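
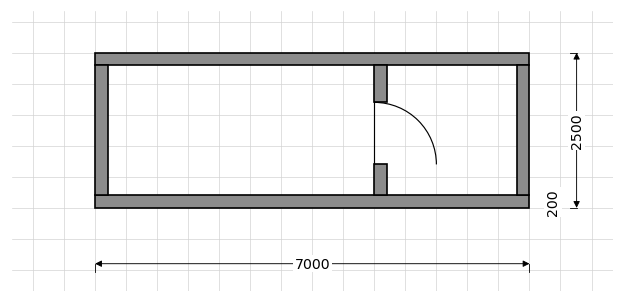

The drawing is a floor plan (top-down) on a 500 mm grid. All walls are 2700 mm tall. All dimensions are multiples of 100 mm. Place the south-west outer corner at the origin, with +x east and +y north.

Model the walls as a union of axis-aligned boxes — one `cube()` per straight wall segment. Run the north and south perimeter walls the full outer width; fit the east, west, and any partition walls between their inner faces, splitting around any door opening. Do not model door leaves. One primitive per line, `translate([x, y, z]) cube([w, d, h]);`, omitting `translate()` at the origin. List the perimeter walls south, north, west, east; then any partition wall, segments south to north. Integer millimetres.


cube([7000, 200, 2700]);
translate([0, 2300, 0]) cube([7000, 200, 2700]);
translate([0, 200, 0]) cube([200, 2100, 2700]);
translate([6800, 200, 0]) cube([200, 2100, 2700]);
translate([4500, 200, 0]) cube([200, 500, 2700]);
translate([4500, 1700, 0]) cube([200, 600, 2700]);


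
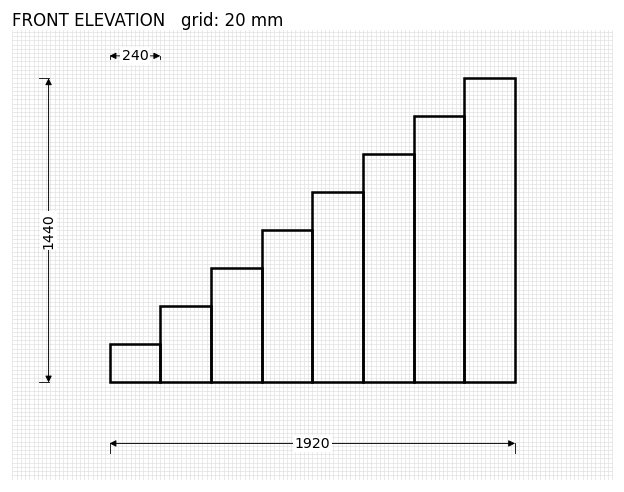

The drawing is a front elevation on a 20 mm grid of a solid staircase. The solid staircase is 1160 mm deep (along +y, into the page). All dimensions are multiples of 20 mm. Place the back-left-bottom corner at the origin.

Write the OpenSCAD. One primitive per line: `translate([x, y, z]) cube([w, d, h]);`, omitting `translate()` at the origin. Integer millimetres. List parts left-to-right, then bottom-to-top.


cube([240, 1160, 180]);
translate([240, 0, 0]) cube([240, 1160, 360]);
translate([480, 0, 0]) cube([240, 1160, 540]);
translate([720, 0, 0]) cube([240, 1160, 720]);
translate([960, 0, 0]) cube([240, 1160, 900]);
translate([1200, 0, 0]) cube([240, 1160, 1080]);
translate([1440, 0, 0]) cube([240, 1160, 1260]);
translate([1680, 0, 0]) cube([240, 1160, 1440]);


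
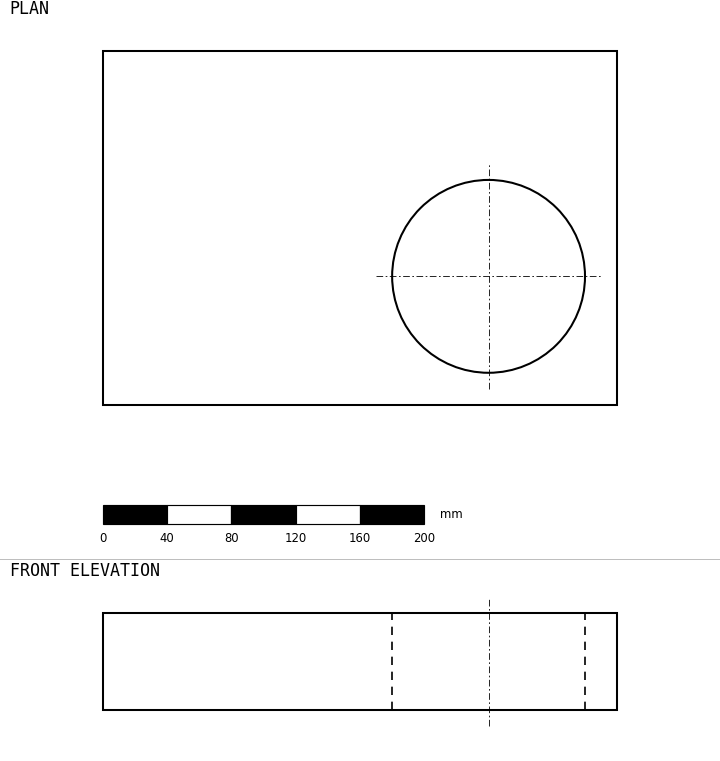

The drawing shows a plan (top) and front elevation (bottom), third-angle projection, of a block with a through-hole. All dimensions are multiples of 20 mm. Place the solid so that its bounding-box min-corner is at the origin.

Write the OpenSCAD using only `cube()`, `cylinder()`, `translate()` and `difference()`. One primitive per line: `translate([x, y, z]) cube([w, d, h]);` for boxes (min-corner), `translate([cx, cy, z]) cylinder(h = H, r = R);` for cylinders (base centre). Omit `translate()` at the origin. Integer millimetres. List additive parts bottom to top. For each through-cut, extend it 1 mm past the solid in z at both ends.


difference() {
  cube([320, 220, 60]);
  translate([240, 80, -1]) cylinder(h = 62, r = 60);
}


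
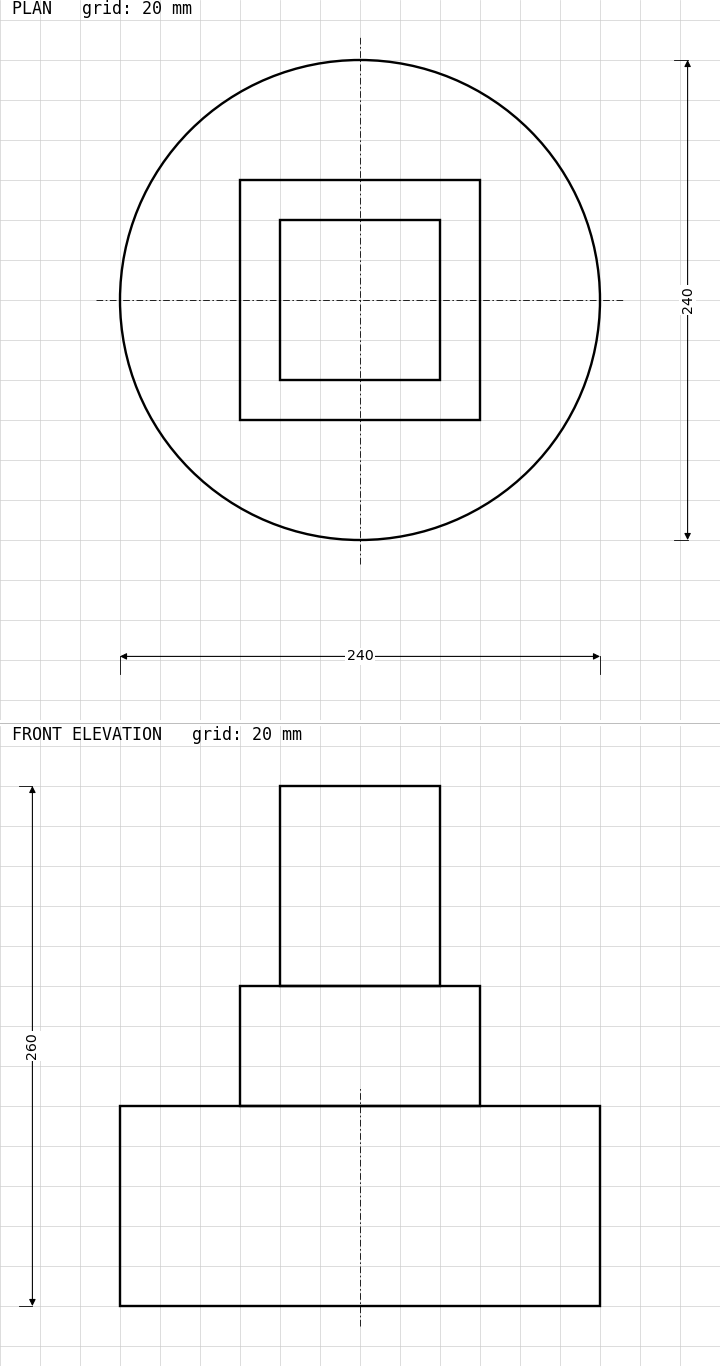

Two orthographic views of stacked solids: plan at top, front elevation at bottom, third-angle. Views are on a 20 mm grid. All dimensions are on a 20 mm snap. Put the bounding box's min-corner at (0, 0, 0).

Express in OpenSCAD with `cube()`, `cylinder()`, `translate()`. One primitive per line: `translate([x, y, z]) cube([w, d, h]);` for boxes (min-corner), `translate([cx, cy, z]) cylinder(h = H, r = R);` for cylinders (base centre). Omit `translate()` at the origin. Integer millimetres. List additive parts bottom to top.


translate([120, 120, 0]) cylinder(h = 100, r = 120);
translate([60, 60, 100]) cube([120, 120, 60]);
translate([80, 80, 160]) cube([80, 80, 100]);


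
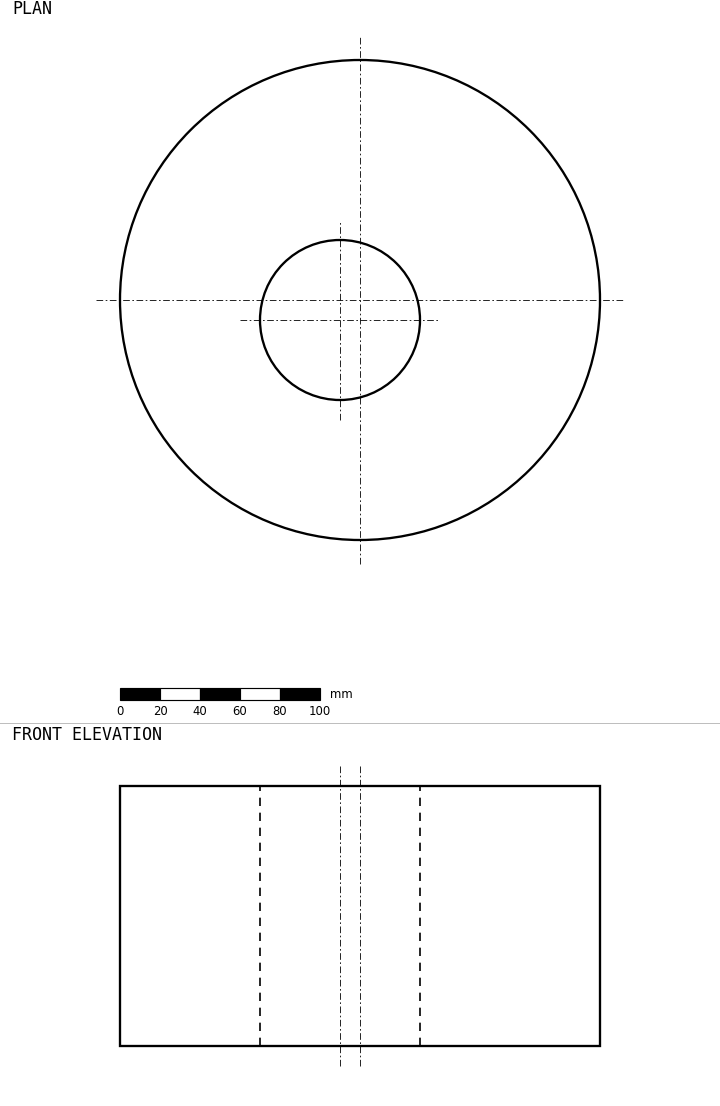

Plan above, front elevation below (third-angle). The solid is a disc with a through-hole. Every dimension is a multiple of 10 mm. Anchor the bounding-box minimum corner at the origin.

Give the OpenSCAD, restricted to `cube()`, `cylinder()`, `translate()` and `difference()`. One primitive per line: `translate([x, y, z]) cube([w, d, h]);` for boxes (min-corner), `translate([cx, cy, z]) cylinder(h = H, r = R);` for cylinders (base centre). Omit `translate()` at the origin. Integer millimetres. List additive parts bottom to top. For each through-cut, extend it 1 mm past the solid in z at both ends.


difference() {
  translate([120, 120, 0]) cylinder(h = 130, r = 120);
  translate([110, 110, -1]) cylinder(h = 132, r = 40);
}


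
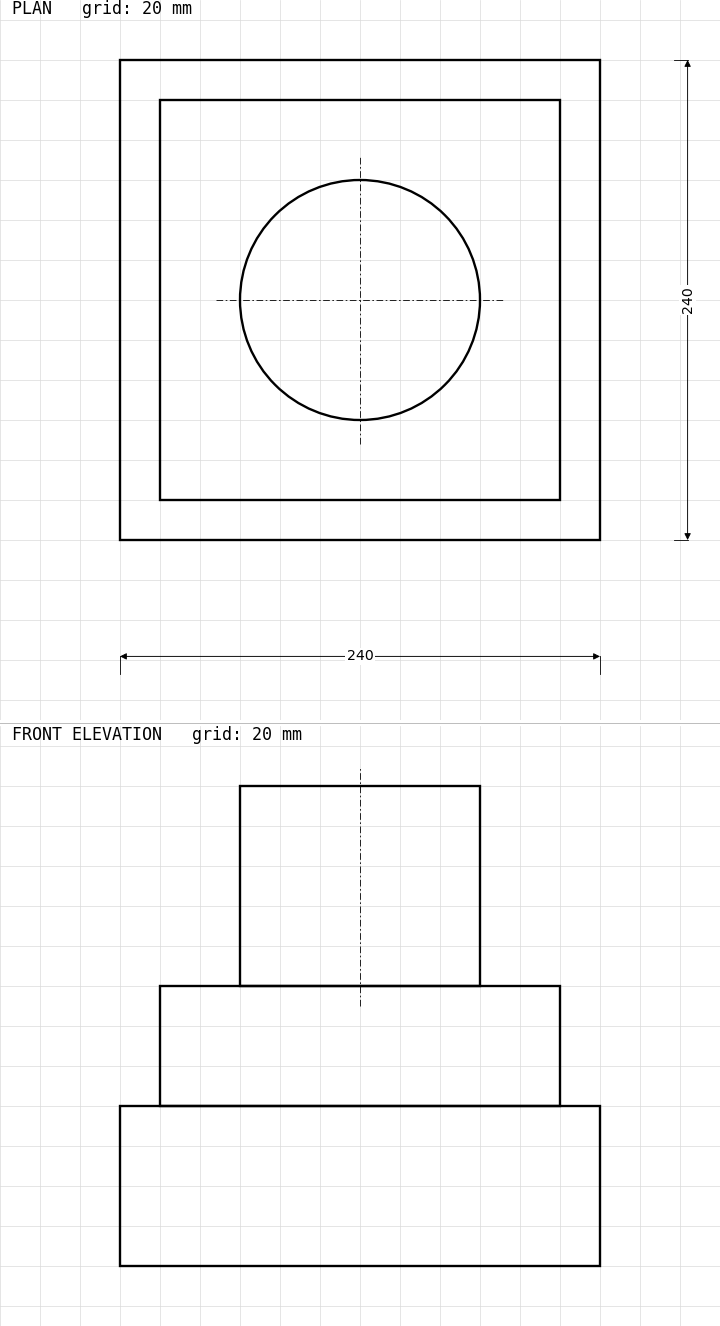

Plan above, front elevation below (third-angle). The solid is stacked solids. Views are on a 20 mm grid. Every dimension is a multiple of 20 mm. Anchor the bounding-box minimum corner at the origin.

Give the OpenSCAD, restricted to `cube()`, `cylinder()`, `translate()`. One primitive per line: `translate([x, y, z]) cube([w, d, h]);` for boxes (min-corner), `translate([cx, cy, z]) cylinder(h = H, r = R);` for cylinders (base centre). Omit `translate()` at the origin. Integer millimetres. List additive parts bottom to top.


cube([240, 240, 80]);
translate([20, 20, 80]) cube([200, 200, 60]);
translate([120, 120, 140]) cylinder(h = 100, r = 60);


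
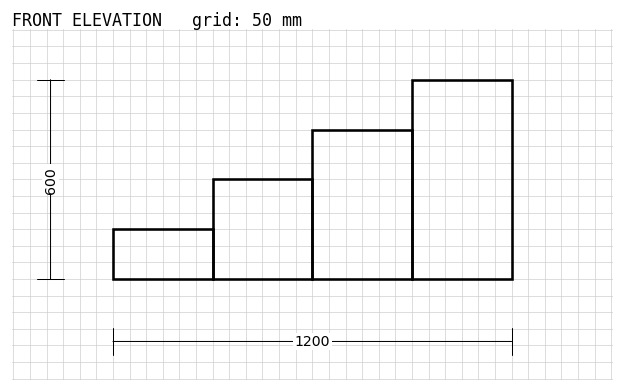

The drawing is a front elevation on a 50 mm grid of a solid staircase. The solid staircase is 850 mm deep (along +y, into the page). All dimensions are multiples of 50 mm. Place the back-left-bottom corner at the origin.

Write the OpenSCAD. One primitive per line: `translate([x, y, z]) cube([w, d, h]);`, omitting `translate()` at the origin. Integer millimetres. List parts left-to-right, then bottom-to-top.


cube([300, 850, 150]);
translate([300, 0, 0]) cube([300, 850, 300]);
translate([600, 0, 0]) cube([300, 850, 450]);
translate([900, 0, 0]) cube([300, 850, 600]);


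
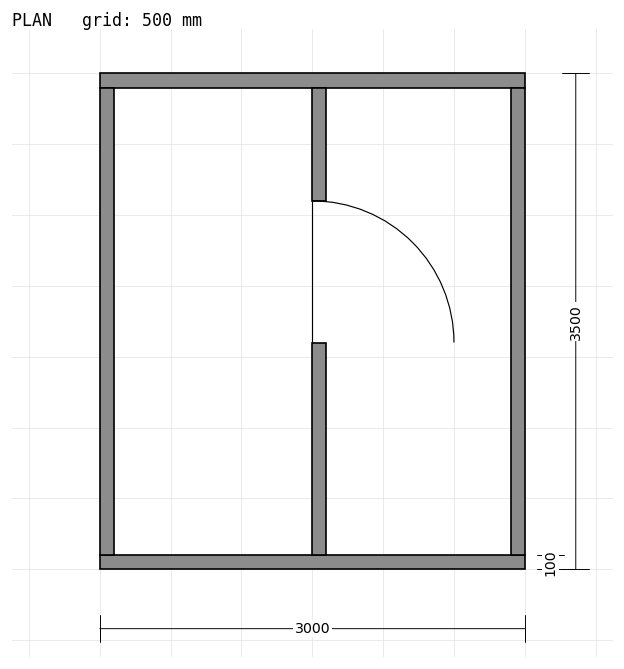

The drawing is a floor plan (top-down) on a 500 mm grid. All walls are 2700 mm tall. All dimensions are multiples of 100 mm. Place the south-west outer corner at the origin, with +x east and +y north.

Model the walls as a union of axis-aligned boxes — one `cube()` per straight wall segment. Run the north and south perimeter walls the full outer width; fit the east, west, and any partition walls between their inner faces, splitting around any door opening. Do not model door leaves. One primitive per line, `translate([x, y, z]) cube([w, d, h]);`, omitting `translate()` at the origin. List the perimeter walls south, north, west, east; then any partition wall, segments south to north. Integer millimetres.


cube([3000, 100, 2700]);
translate([0, 3400, 0]) cube([3000, 100, 2700]);
translate([0, 100, 0]) cube([100, 3300, 2700]);
translate([2900, 100, 0]) cube([100, 3300, 2700]);
translate([1500, 100, 0]) cube([100, 1500, 2700]);
translate([1500, 2600, 0]) cube([100, 800, 2700]);


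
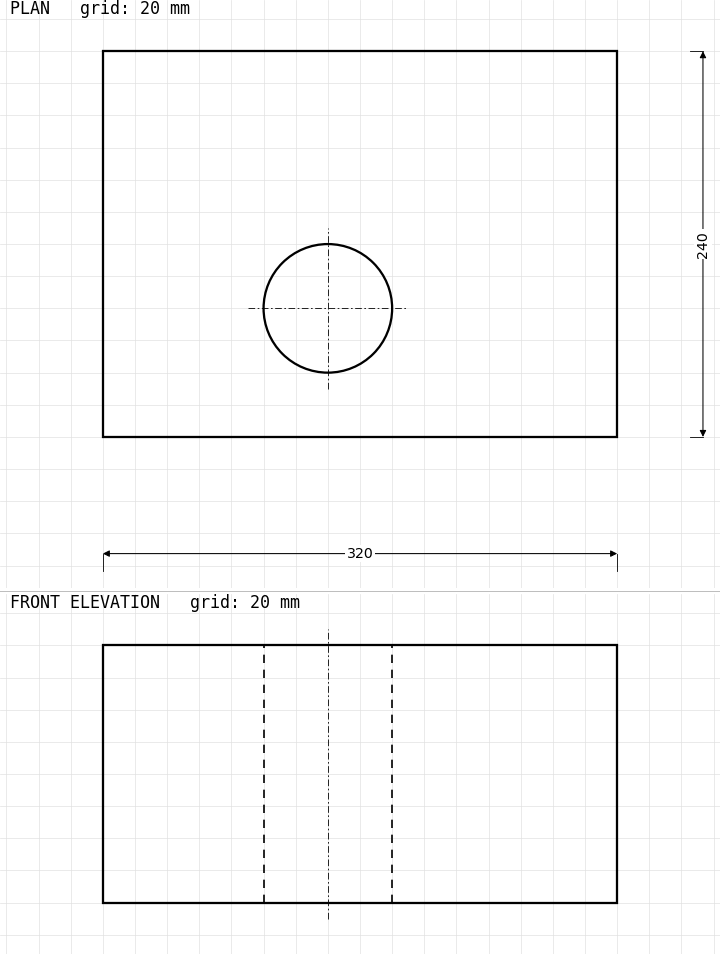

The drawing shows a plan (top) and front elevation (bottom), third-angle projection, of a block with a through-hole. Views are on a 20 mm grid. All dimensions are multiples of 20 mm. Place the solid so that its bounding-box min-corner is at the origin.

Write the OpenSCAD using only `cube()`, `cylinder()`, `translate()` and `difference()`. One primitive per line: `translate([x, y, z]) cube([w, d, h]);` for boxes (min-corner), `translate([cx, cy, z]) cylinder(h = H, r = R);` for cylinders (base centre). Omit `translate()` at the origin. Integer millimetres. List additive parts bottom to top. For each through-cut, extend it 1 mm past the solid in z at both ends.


difference() {
  cube([320, 240, 160]);
  translate([140, 80, -1]) cylinder(h = 162, r = 40);
}


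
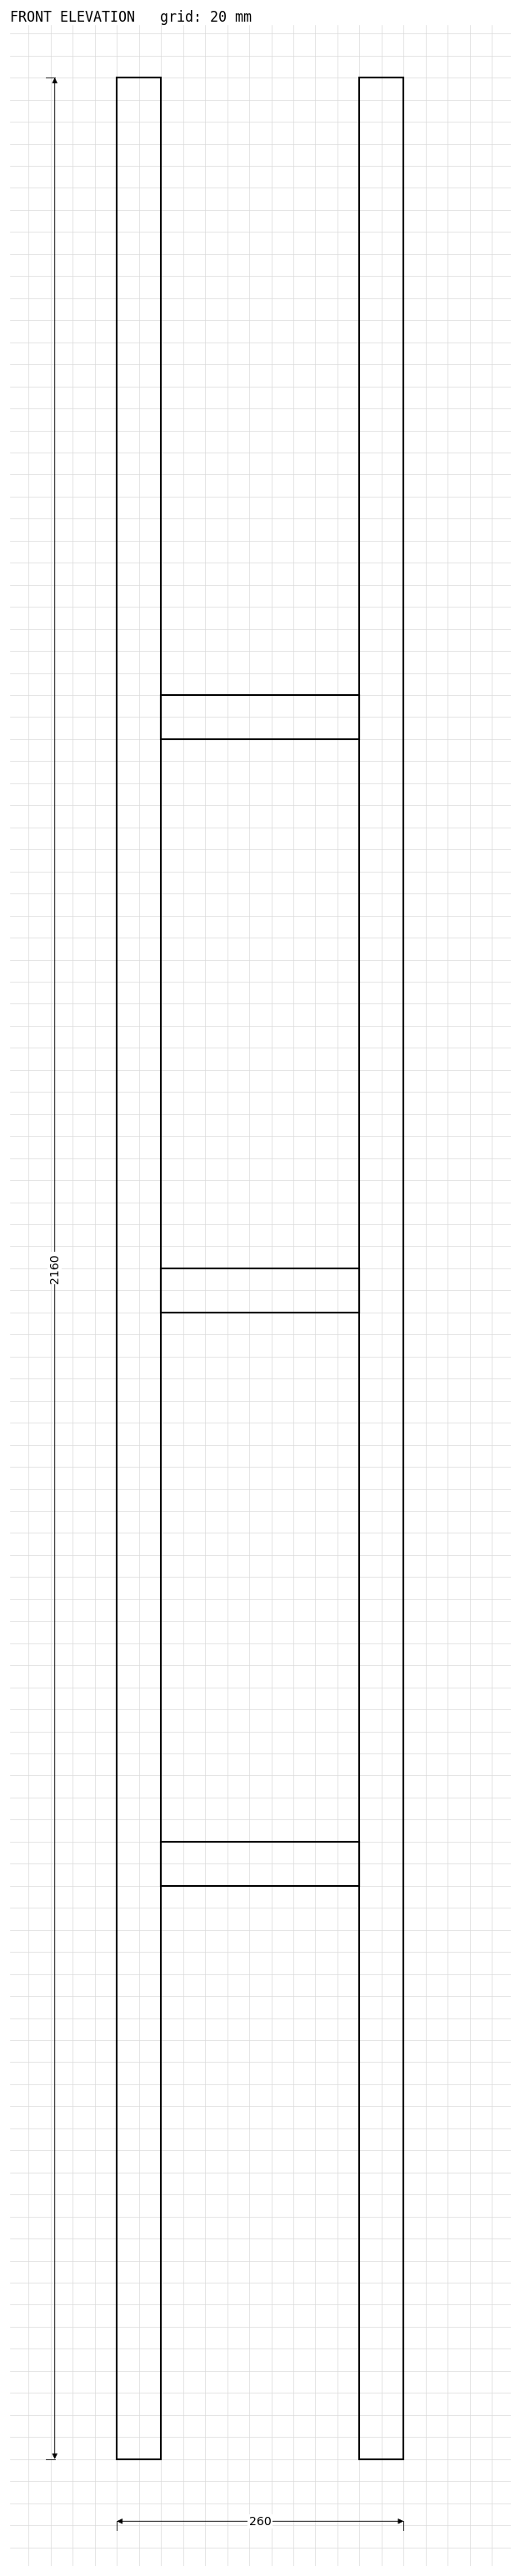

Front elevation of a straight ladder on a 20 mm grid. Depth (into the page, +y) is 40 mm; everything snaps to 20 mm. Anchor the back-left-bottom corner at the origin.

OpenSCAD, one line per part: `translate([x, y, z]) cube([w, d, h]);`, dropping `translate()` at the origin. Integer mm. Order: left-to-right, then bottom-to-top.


cube([40, 40, 2160]);
translate([40, 0, 520]) cube([180, 40, 40]);
translate([40, 0, 1040]) cube([180, 40, 40]);
translate([40, 0, 1560]) cube([180, 40, 40]);
translate([220, 0, 0]) cube([40, 40, 2160]);


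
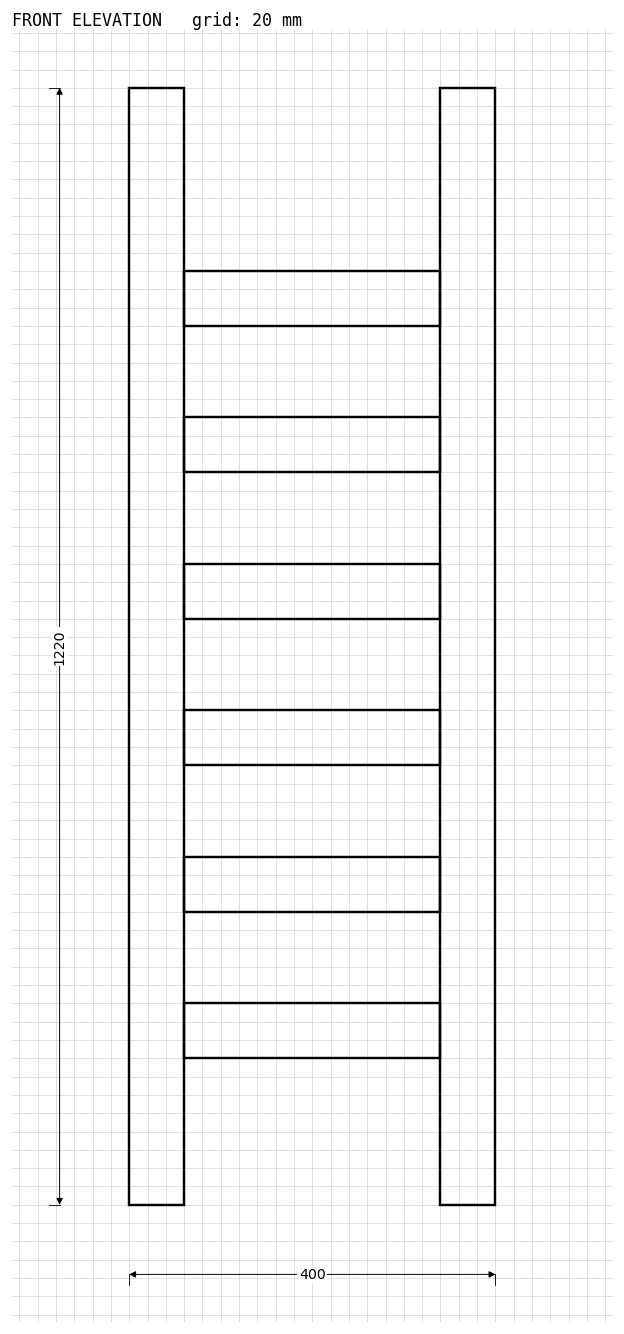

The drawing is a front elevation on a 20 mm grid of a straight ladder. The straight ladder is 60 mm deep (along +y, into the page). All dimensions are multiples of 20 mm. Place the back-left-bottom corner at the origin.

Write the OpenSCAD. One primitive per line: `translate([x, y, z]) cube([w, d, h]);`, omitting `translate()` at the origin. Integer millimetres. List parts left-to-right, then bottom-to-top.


cube([60, 60, 1220]);
translate([60, 0, 160]) cube([280, 60, 60]);
translate([60, 0, 320]) cube([280, 60, 60]);
translate([60, 0, 480]) cube([280, 60, 60]);
translate([60, 0, 640]) cube([280, 60, 60]);
translate([60, 0, 800]) cube([280, 60, 60]);
translate([60, 0, 960]) cube([280, 60, 60]);
translate([340, 0, 0]) cube([60, 60, 1220]);


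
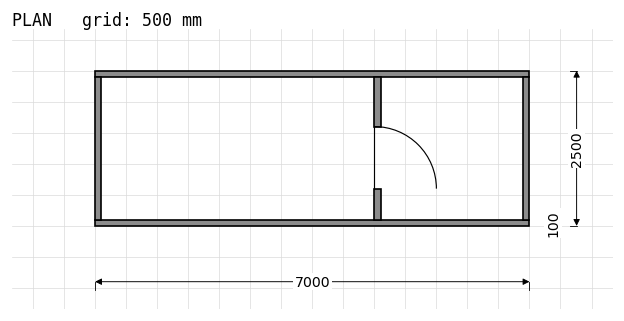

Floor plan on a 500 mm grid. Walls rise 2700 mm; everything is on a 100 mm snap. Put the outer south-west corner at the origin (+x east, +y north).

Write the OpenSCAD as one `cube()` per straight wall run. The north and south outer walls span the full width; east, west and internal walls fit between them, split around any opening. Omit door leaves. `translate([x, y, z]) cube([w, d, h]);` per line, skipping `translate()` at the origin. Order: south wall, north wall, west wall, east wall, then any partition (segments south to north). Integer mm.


cube([7000, 100, 2700]);
translate([0, 2400, 0]) cube([7000, 100, 2700]);
translate([0, 100, 0]) cube([100, 2300, 2700]);
translate([6900, 100, 0]) cube([100, 2300, 2700]);
translate([4500, 100, 0]) cube([100, 500, 2700]);
translate([4500, 1600, 0]) cube([100, 800, 2700]);


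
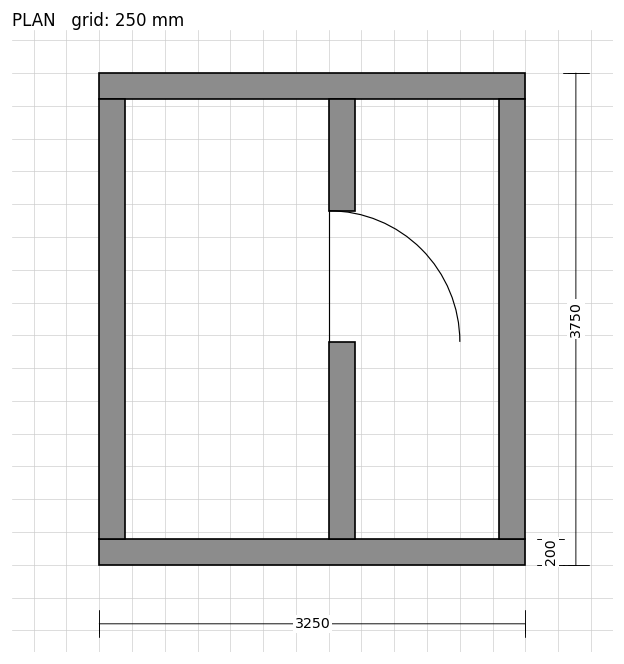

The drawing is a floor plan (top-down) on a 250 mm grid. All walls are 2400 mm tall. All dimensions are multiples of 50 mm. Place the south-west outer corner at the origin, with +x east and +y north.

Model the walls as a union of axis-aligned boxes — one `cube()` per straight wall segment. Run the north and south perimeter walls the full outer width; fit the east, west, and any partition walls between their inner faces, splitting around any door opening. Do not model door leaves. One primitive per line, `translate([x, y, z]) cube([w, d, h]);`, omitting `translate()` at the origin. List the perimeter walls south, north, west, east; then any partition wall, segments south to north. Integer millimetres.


cube([3250, 200, 2400]);
translate([0, 3550, 0]) cube([3250, 200, 2400]);
translate([0, 200, 0]) cube([200, 3350, 2400]);
translate([3050, 200, 0]) cube([200, 3350, 2400]);
translate([1750, 200, 0]) cube([200, 1500, 2400]);
translate([1750, 2700, 0]) cube([200, 850, 2400]);


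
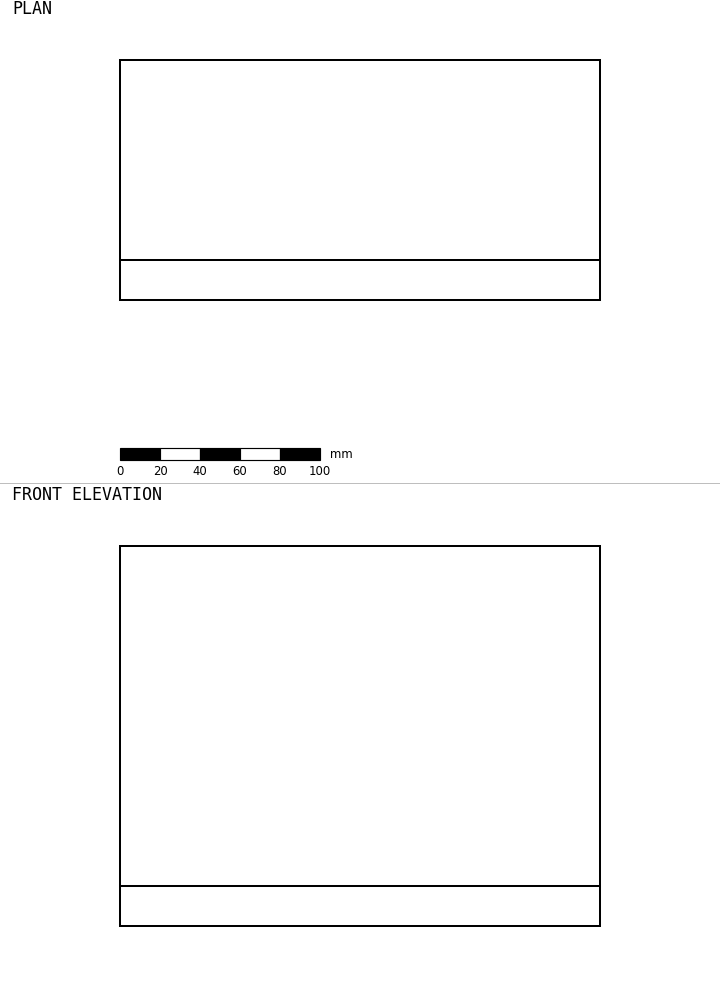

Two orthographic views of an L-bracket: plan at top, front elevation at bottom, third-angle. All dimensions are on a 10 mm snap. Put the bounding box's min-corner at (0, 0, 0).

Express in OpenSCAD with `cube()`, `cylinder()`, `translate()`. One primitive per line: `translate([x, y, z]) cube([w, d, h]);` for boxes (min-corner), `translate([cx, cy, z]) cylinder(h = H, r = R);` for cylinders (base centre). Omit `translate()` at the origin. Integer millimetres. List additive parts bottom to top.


cube([240, 120, 20]);
translate([0, 0, 20]) cube([240, 20, 170]);


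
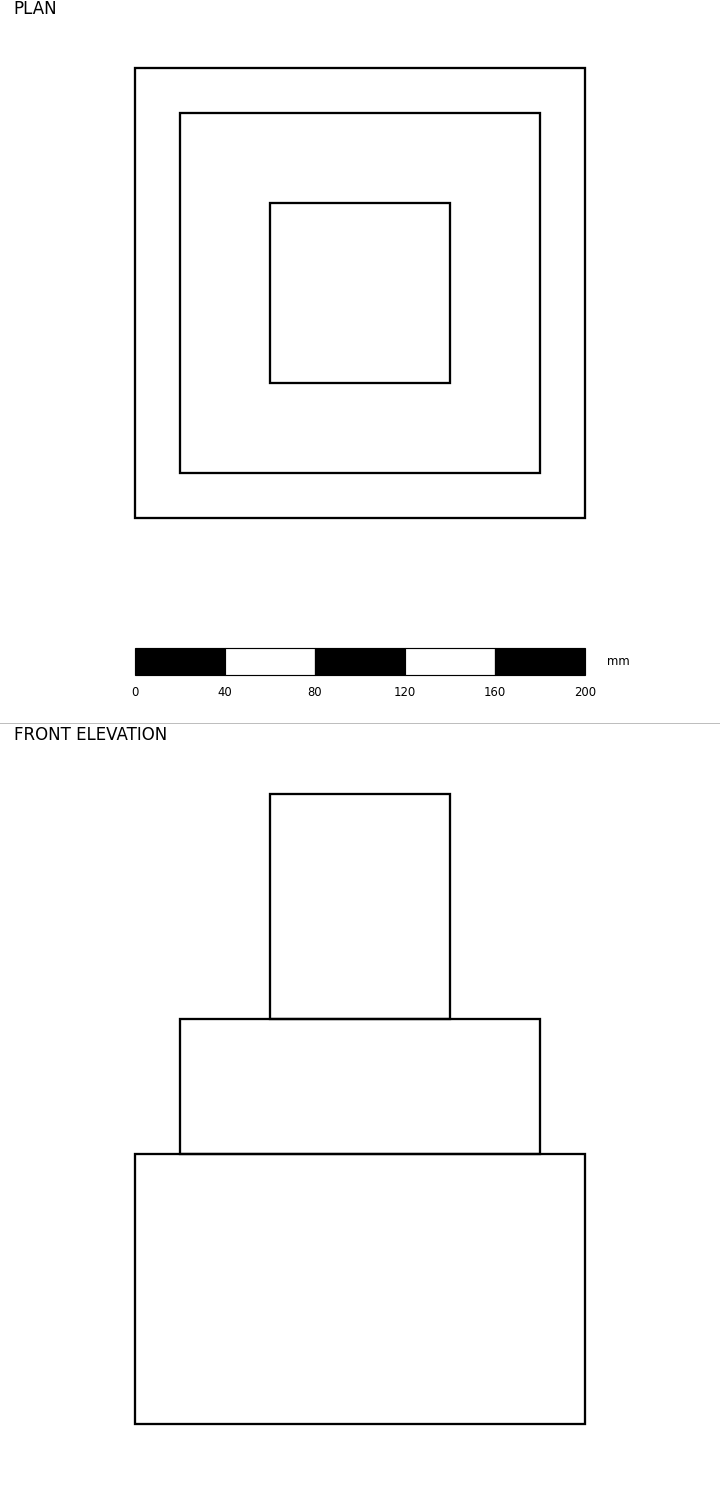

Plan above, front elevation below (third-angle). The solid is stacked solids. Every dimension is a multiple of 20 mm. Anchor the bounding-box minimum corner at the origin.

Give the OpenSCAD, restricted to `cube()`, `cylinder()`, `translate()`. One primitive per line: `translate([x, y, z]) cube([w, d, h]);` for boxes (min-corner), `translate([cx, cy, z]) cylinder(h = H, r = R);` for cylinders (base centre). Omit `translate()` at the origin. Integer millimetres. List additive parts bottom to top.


cube([200, 200, 120]);
translate([20, 20, 120]) cube([160, 160, 60]);
translate([60, 60, 180]) cube([80, 80, 100]);


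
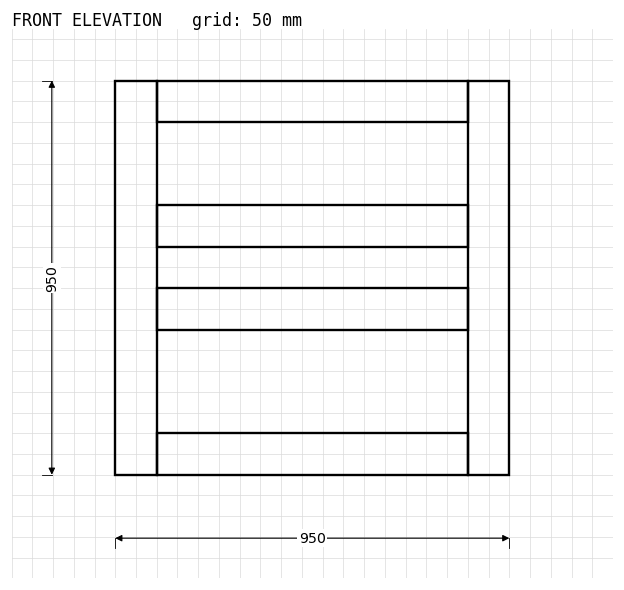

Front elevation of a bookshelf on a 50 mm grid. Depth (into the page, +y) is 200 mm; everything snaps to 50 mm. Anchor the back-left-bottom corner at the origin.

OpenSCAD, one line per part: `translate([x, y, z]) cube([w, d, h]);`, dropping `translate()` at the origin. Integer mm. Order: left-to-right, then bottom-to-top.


cube([100, 200, 950]);
translate([100, 0, 0]) cube([750, 200, 100]);
translate([100, 0, 350]) cube([750, 200, 100]);
translate([100, 0, 550]) cube([750, 200, 100]);
translate([100, 0, 850]) cube([750, 200, 100]);
translate([850, 0, 0]) cube([100, 200, 950]);


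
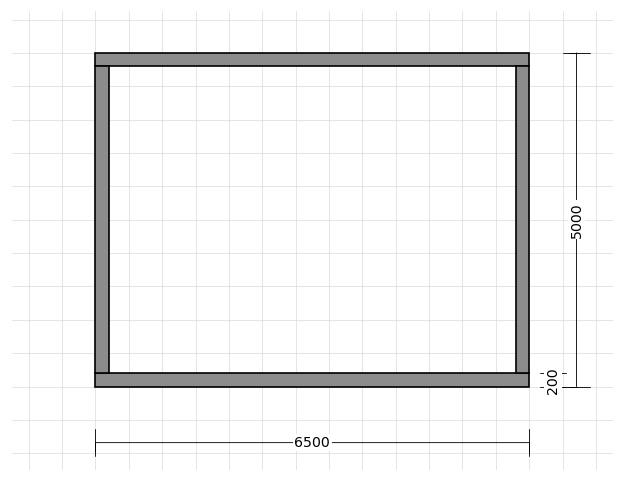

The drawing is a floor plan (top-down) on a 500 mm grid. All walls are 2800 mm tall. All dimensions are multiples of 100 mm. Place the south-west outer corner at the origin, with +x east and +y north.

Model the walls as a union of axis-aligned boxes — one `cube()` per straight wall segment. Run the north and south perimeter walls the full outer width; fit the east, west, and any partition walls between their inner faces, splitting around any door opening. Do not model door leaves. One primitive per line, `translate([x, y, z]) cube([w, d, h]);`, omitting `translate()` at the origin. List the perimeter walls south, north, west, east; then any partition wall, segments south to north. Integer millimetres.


cube([6500, 200, 2800]);
translate([0, 4800, 0]) cube([6500, 200, 2800]);
translate([0, 200, 0]) cube([200, 4600, 2800]);
translate([6300, 200, 0]) cube([200, 4600, 2800]);


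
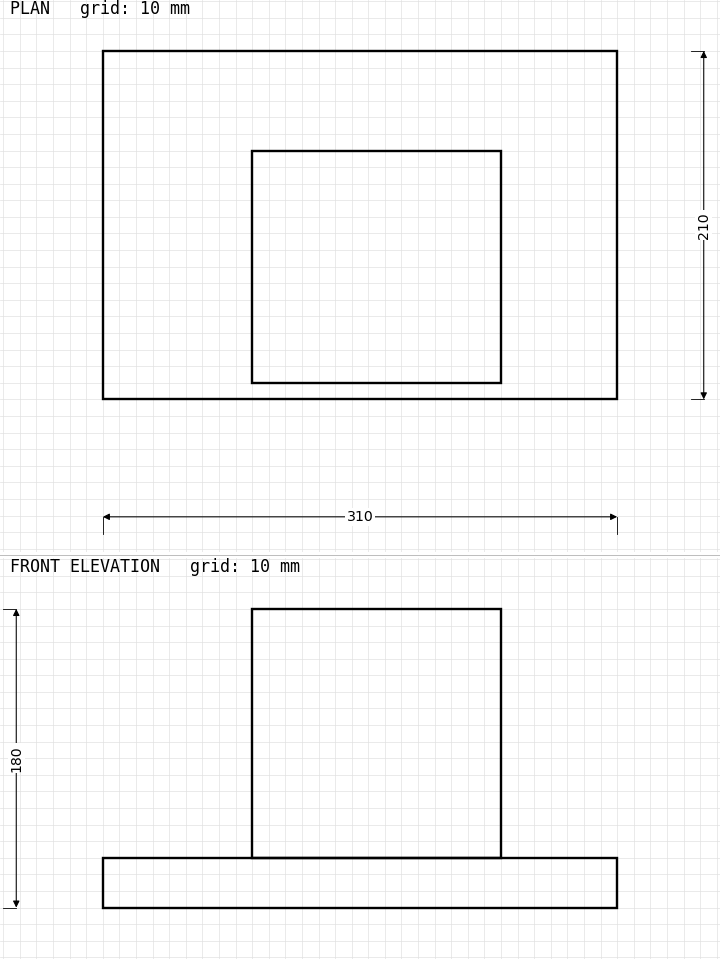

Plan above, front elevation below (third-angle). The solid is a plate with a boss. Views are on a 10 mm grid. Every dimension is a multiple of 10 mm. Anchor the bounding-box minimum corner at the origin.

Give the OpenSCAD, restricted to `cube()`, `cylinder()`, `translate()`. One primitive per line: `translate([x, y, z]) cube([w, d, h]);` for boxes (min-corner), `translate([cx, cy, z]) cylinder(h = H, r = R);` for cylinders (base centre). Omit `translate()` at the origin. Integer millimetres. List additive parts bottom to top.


cube([310, 210, 30]);
translate([90, 10, 30]) cube([150, 140, 150]);


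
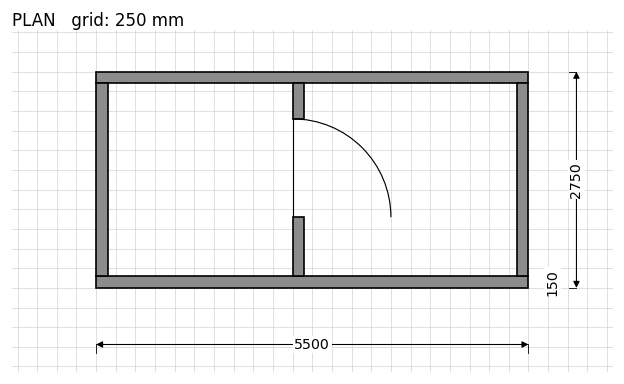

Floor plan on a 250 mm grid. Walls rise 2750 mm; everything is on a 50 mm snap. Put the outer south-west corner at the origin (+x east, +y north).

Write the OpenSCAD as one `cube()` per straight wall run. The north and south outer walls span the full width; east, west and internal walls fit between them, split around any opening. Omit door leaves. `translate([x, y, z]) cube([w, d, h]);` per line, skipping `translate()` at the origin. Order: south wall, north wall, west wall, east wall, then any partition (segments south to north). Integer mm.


cube([5500, 150, 2750]);
translate([0, 2600, 0]) cube([5500, 150, 2750]);
translate([0, 150, 0]) cube([150, 2450, 2750]);
translate([5350, 150, 0]) cube([150, 2450, 2750]);
translate([2500, 150, 0]) cube([150, 750, 2750]);
translate([2500, 2150, 0]) cube([150, 450, 2750]);


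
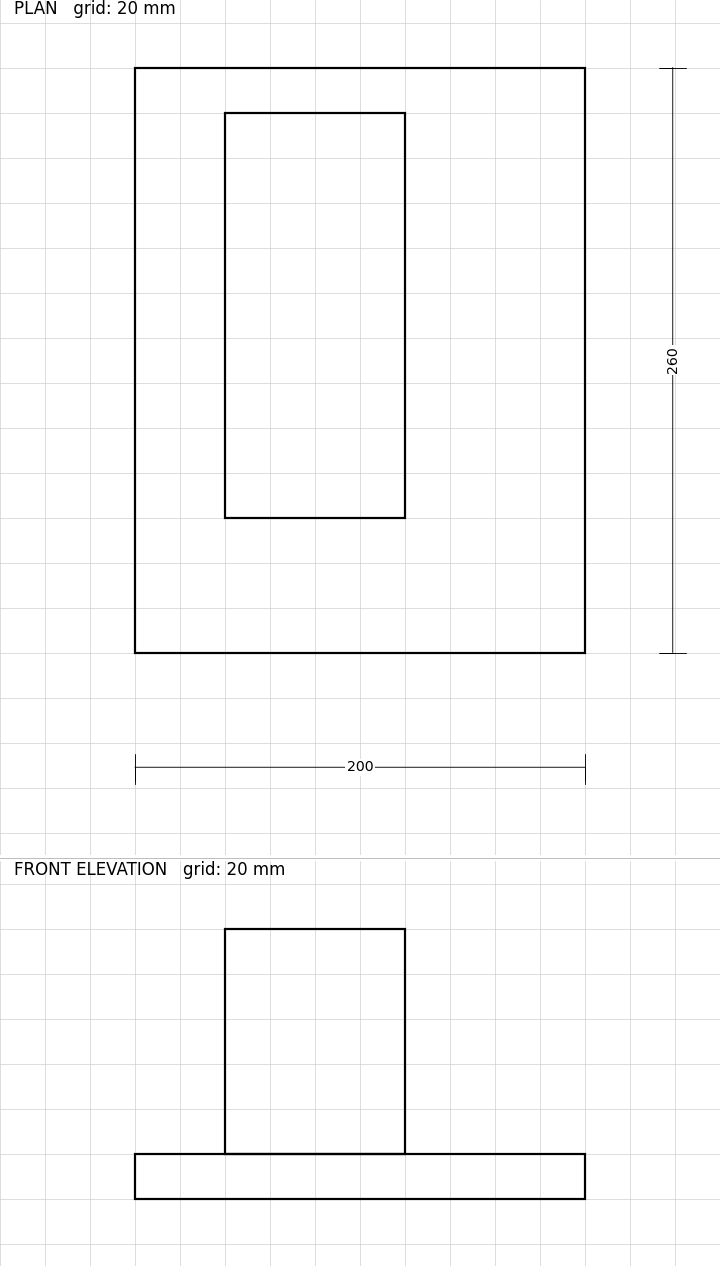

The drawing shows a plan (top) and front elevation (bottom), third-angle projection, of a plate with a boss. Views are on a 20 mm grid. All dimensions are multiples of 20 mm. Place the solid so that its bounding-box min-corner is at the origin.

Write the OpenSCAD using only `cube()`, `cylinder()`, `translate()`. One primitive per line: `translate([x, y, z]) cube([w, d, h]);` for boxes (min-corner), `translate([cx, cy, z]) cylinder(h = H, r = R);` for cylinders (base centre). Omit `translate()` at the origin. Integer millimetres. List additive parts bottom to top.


cube([200, 260, 20]);
translate([40, 60, 20]) cube([80, 180, 100]);


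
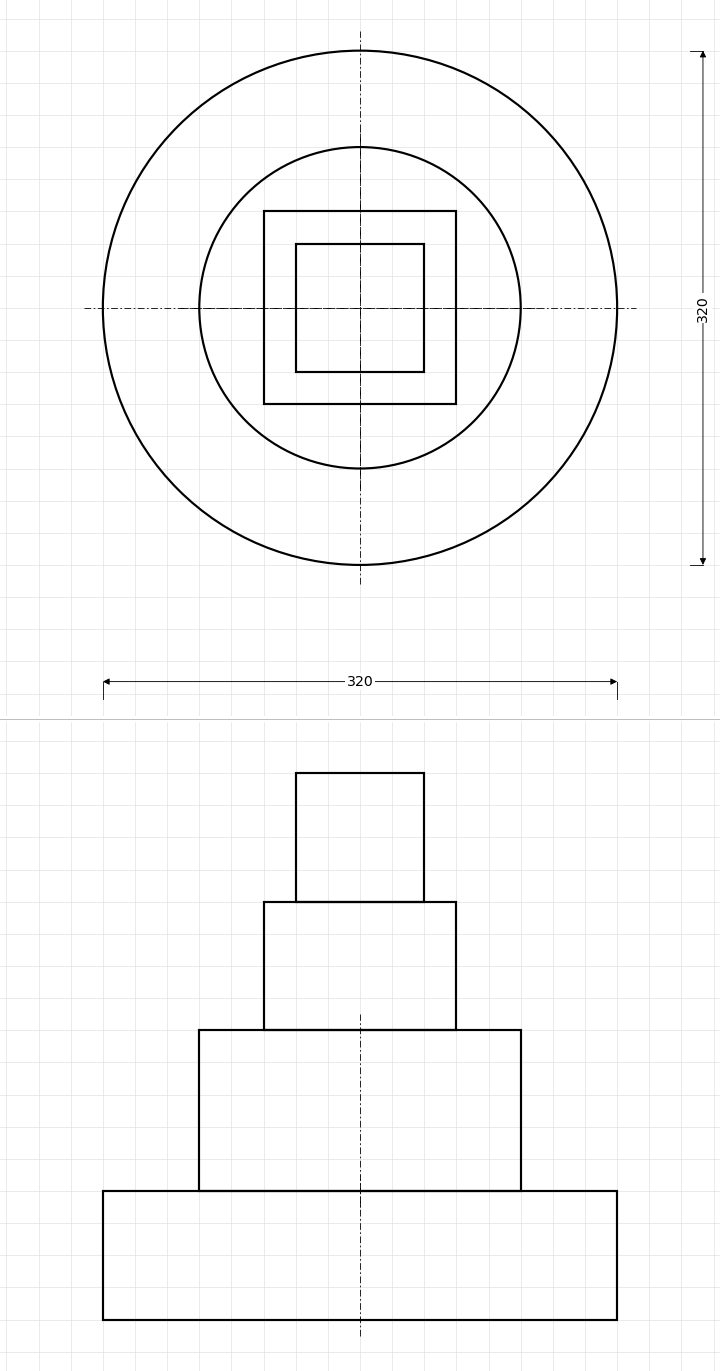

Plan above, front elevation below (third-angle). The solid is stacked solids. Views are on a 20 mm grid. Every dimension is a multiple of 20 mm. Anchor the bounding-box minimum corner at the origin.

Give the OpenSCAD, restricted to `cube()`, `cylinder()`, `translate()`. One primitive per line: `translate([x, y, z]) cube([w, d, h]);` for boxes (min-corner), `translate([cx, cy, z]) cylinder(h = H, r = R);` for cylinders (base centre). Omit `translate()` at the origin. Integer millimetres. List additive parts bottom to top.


translate([160, 160, 0]) cylinder(h = 80, r = 160);
translate([160, 160, 80]) cylinder(h = 100, r = 100);
translate([100, 100, 180]) cube([120, 120, 80]);
translate([120, 120, 260]) cube([80, 80, 80]);


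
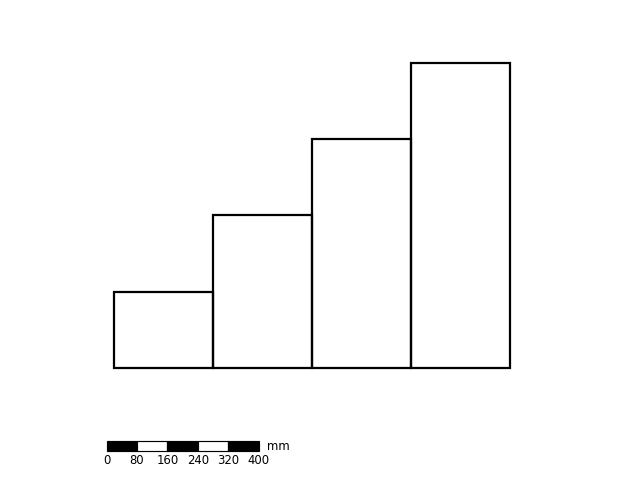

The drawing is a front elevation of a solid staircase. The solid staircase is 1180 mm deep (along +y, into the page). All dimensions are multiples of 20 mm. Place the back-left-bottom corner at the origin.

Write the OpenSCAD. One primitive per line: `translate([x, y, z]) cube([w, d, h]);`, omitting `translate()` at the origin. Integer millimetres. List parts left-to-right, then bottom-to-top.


cube([260, 1180, 200]);
translate([260, 0, 0]) cube([260, 1180, 400]);
translate([520, 0, 0]) cube([260, 1180, 600]);
translate([780, 0, 0]) cube([260, 1180, 800]);


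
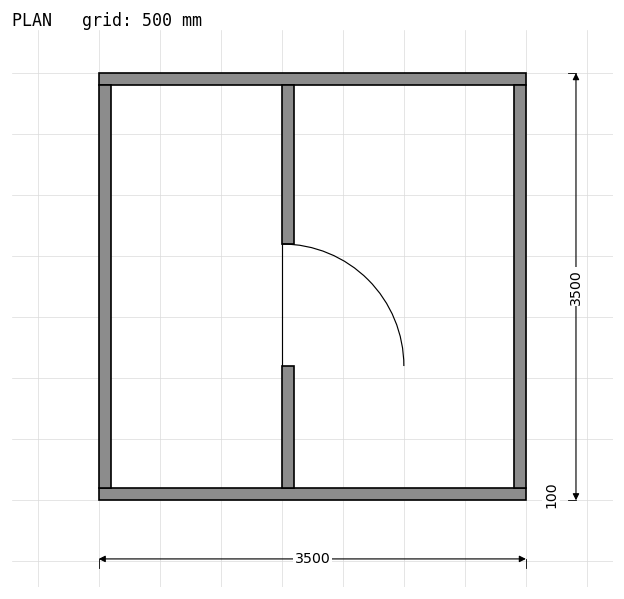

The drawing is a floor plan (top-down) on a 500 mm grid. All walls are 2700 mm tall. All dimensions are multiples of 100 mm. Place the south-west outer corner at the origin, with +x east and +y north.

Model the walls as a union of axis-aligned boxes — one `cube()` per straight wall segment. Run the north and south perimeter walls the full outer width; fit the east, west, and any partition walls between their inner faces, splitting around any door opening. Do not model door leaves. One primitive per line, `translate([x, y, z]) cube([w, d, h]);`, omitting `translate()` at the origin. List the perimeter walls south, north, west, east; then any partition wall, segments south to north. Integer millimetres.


cube([3500, 100, 2700]);
translate([0, 3400, 0]) cube([3500, 100, 2700]);
translate([0, 100, 0]) cube([100, 3300, 2700]);
translate([3400, 100, 0]) cube([100, 3300, 2700]);
translate([1500, 100, 0]) cube([100, 1000, 2700]);
translate([1500, 2100, 0]) cube([100, 1300, 2700]);


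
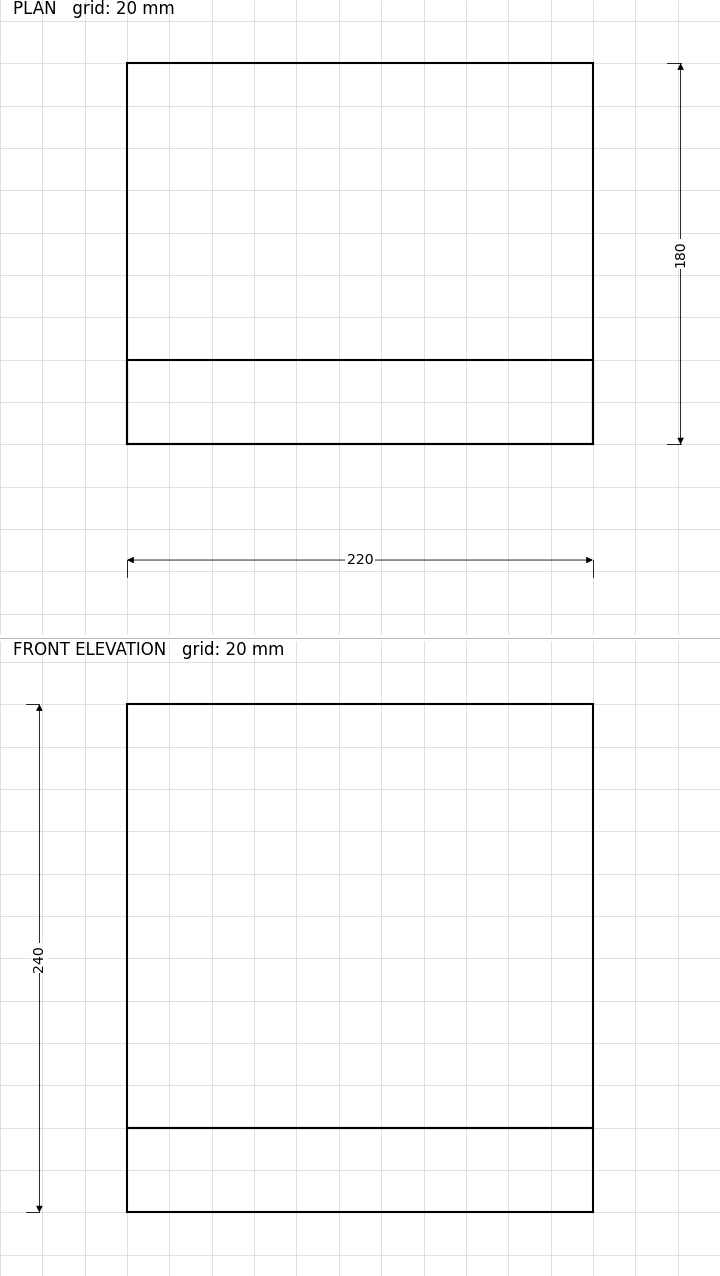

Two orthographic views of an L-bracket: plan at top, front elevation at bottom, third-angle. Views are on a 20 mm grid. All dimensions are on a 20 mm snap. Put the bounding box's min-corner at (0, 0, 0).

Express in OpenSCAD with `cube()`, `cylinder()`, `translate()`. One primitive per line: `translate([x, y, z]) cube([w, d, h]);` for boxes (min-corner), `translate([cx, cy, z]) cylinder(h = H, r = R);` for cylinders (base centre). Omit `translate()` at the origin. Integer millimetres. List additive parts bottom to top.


cube([220, 180, 40]);
translate([0, 0, 40]) cube([220, 40, 200]);


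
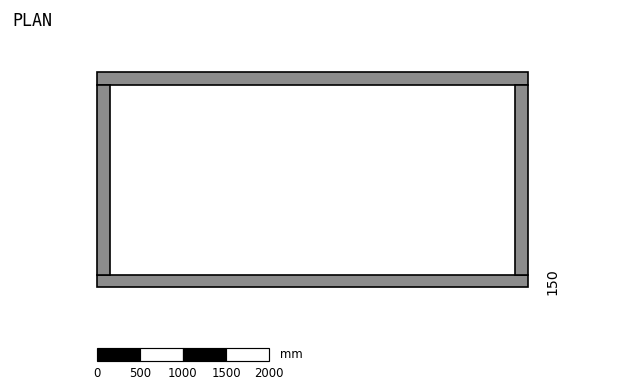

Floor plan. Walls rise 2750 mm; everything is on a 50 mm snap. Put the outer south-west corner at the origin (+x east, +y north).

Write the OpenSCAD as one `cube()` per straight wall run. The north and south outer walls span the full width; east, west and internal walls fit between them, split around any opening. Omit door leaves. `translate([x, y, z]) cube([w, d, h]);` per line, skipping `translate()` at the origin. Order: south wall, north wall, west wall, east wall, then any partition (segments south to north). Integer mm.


cube([5000, 150, 2750]);
translate([0, 2350, 0]) cube([5000, 150, 2750]);
translate([0, 150, 0]) cube([150, 2200, 2750]);
translate([4850, 150, 0]) cube([150, 2200, 2750]);


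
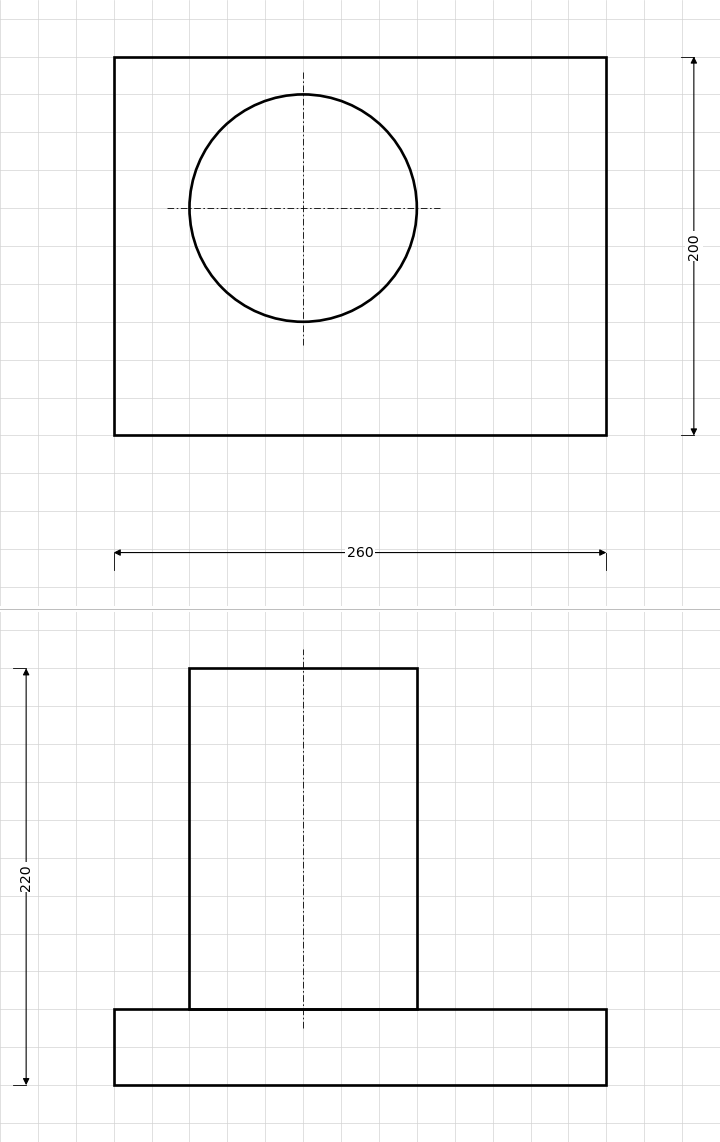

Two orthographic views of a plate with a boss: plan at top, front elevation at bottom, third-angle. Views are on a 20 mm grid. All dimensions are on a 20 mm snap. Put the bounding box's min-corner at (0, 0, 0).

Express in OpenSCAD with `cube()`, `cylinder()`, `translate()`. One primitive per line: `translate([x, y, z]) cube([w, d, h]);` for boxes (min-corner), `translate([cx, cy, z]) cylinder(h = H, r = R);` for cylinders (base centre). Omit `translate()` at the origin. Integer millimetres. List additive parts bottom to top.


cube([260, 200, 40]);
translate([100, 120, 40]) cylinder(h = 180, r = 60);


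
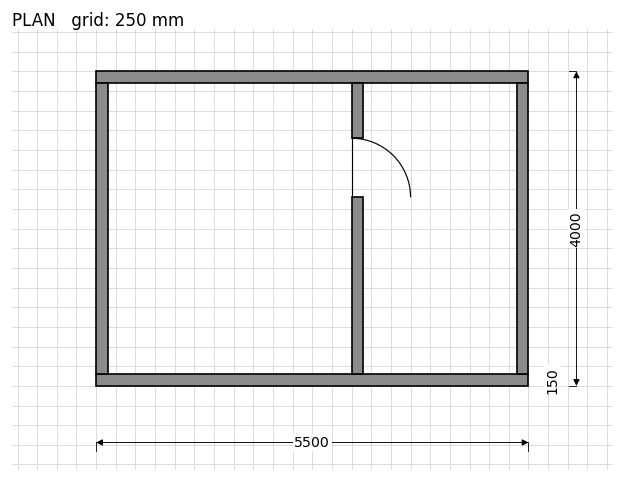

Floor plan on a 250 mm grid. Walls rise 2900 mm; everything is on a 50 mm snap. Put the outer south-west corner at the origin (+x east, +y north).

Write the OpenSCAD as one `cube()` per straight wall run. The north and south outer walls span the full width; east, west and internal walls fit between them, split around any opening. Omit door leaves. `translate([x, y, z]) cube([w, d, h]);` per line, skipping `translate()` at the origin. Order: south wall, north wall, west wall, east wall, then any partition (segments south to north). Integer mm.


cube([5500, 150, 2900]);
translate([0, 3850, 0]) cube([5500, 150, 2900]);
translate([0, 150, 0]) cube([150, 3700, 2900]);
translate([5350, 150, 0]) cube([150, 3700, 2900]);
translate([3250, 150, 0]) cube([150, 2250, 2900]);
translate([3250, 3150, 0]) cube([150, 700, 2900]);


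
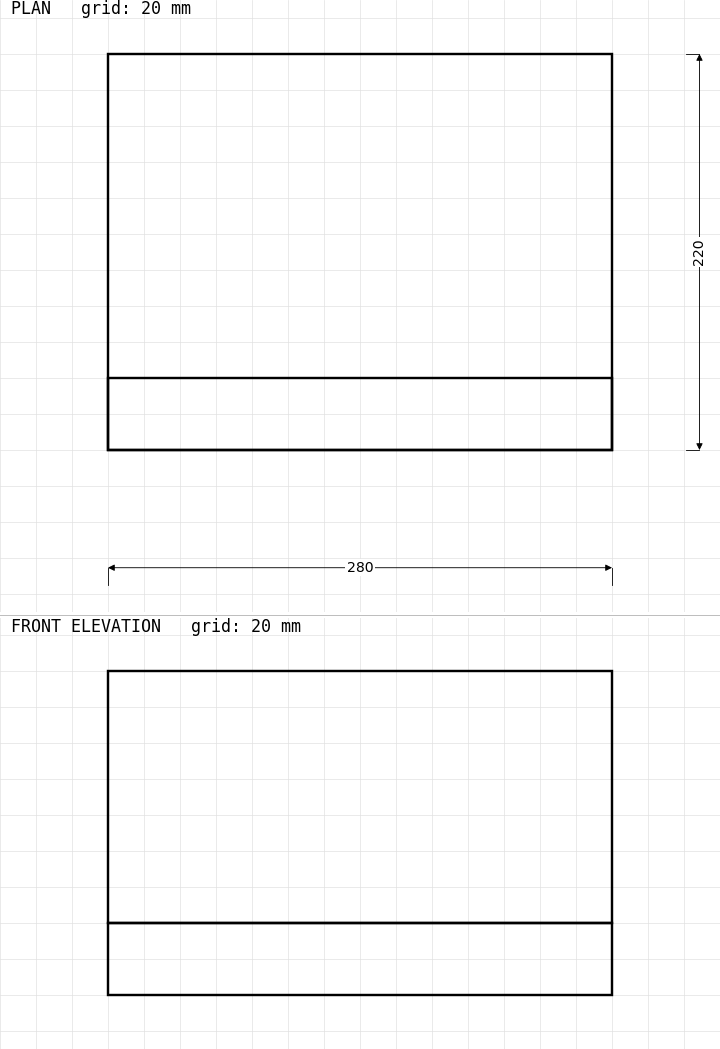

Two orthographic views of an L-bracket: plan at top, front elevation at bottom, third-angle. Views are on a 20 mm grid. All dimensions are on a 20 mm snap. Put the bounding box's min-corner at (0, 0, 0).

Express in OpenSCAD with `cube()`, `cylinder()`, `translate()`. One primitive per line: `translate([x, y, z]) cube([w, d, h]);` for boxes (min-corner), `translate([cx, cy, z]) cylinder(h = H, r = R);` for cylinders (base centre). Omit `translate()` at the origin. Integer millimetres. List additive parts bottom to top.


cube([280, 220, 40]);
translate([0, 0, 40]) cube([280, 40, 140]);


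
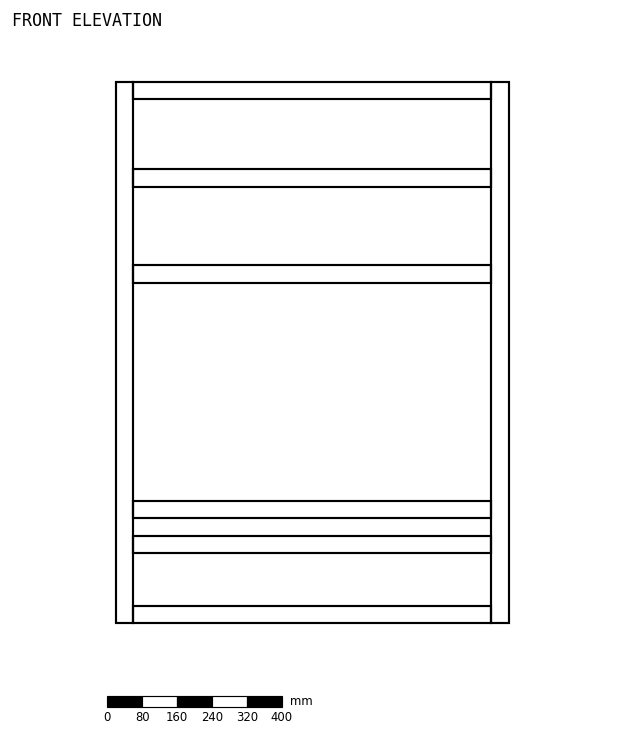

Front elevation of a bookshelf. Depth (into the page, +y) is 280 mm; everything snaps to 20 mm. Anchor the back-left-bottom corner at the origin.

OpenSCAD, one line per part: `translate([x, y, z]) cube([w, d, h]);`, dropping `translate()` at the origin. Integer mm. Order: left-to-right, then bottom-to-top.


cube([40, 280, 1240]);
translate([40, 0, 0]) cube([820, 280, 40]);
translate([40, 0, 160]) cube([820, 280, 40]);
translate([40, 0, 240]) cube([820, 280, 40]);
translate([40, 0, 780]) cube([820, 280, 40]);
translate([40, 0, 1000]) cube([820, 280, 40]);
translate([40, 0, 1200]) cube([820, 280, 40]);
translate([860, 0, 0]) cube([40, 280, 1240]);


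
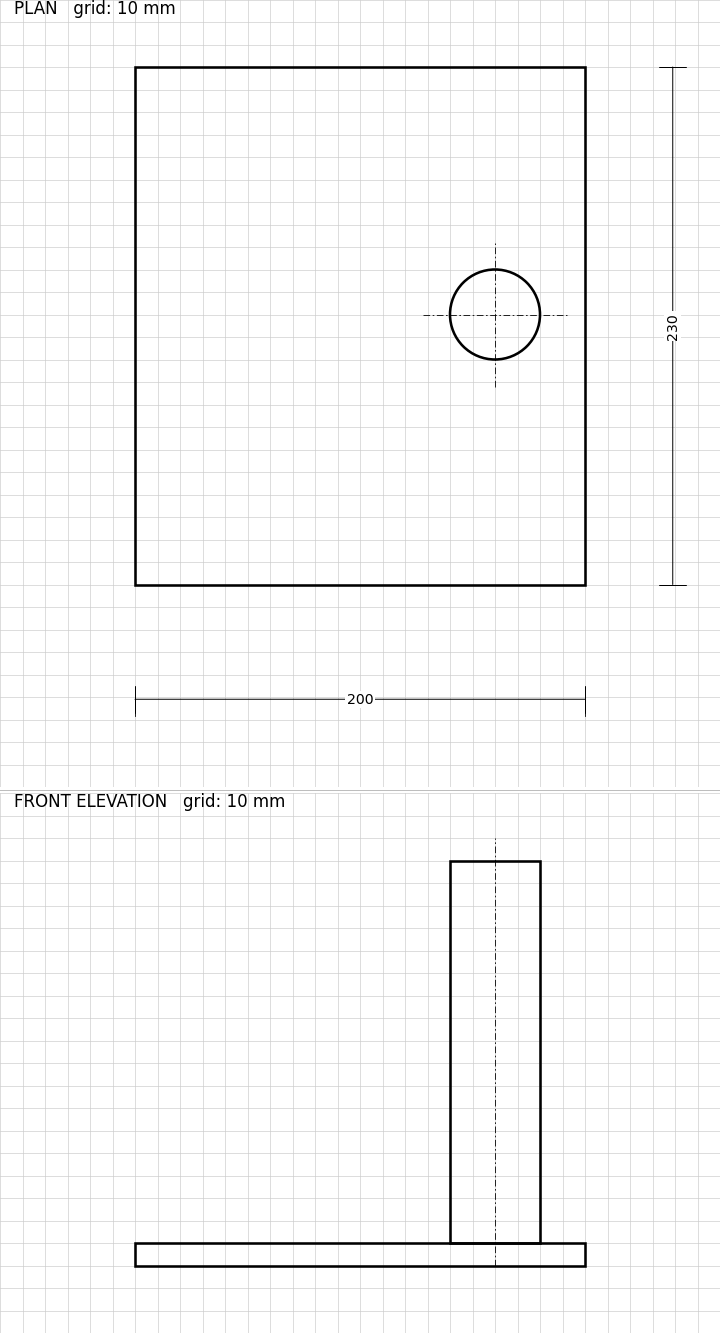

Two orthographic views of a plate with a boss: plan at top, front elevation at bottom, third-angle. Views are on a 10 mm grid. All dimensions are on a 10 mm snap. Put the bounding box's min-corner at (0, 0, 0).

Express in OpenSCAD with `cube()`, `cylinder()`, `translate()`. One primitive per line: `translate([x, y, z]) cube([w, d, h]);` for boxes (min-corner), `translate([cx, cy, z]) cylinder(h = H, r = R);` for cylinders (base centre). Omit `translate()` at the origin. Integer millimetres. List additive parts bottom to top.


cube([200, 230, 10]);
translate([160, 120, 10]) cylinder(h = 170, r = 20);


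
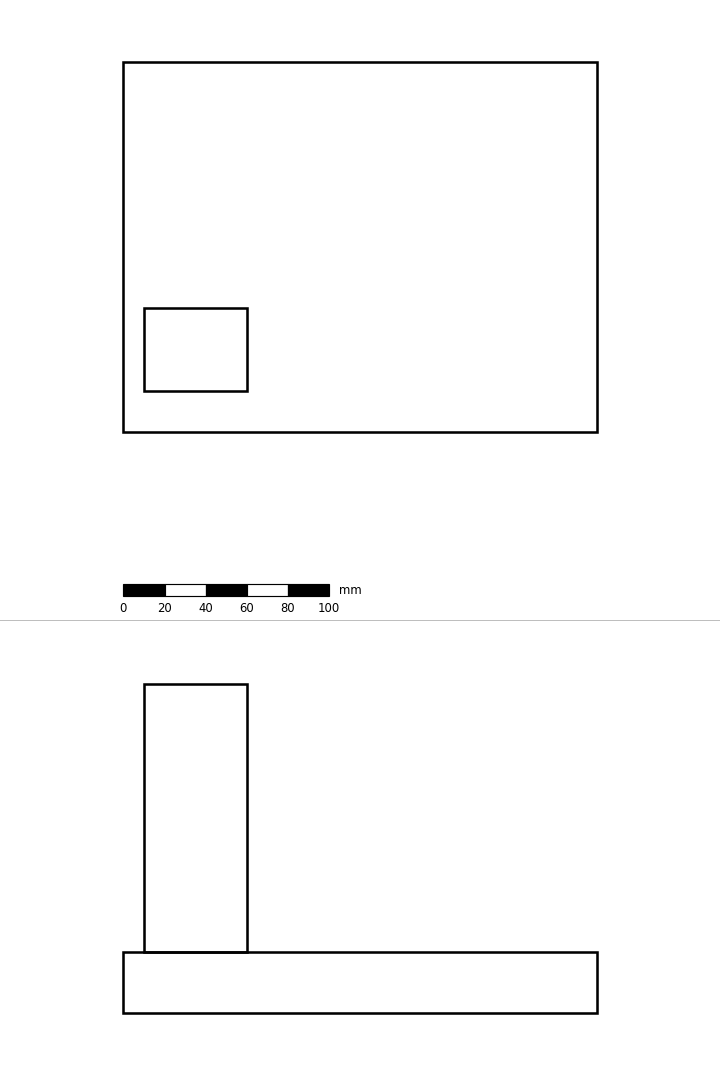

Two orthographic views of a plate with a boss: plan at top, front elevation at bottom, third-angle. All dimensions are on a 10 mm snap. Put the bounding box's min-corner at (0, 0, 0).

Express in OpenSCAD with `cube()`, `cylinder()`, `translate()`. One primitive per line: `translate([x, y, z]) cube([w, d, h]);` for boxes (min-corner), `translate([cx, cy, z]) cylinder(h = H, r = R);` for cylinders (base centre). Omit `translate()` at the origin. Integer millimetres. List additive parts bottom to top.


cube([230, 180, 30]);
translate([10, 20, 30]) cube([50, 40, 130]);


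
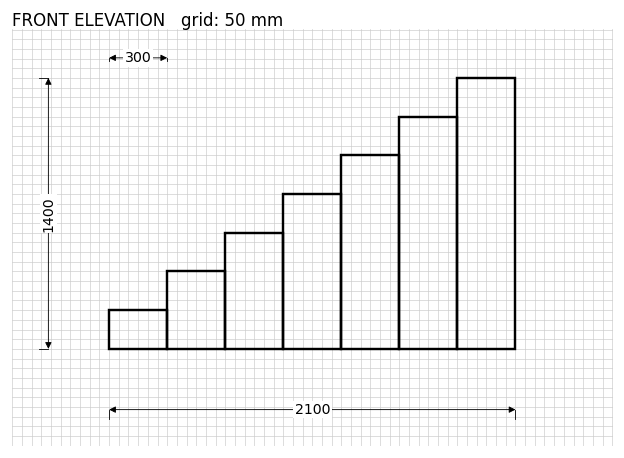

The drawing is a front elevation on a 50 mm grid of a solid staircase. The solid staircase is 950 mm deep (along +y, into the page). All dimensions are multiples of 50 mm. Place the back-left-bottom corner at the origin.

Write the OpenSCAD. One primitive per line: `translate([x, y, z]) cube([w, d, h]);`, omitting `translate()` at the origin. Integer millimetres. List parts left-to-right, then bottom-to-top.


cube([300, 950, 200]);
translate([300, 0, 0]) cube([300, 950, 400]);
translate([600, 0, 0]) cube([300, 950, 600]);
translate([900, 0, 0]) cube([300, 950, 800]);
translate([1200, 0, 0]) cube([300, 950, 1000]);
translate([1500, 0, 0]) cube([300, 950, 1200]);
translate([1800, 0, 0]) cube([300, 950, 1400]);


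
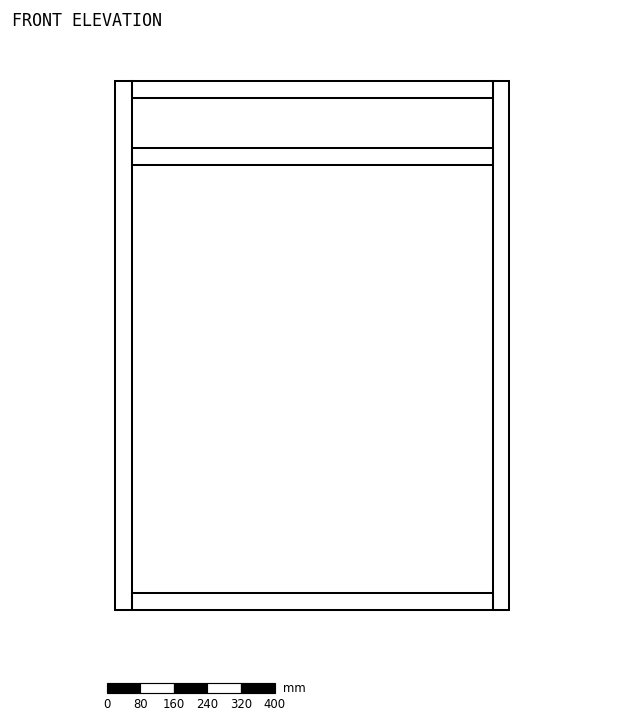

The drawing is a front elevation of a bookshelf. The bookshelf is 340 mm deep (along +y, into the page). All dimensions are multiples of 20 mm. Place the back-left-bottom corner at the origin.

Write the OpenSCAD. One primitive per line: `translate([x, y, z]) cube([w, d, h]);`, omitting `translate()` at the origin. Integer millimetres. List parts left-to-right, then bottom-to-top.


cube([40, 340, 1260]);
translate([40, 0, 0]) cube([860, 340, 40]);
translate([40, 0, 1060]) cube([860, 340, 40]);
translate([40, 0, 1220]) cube([860, 340, 40]);
translate([900, 0, 0]) cube([40, 340, 1260]);


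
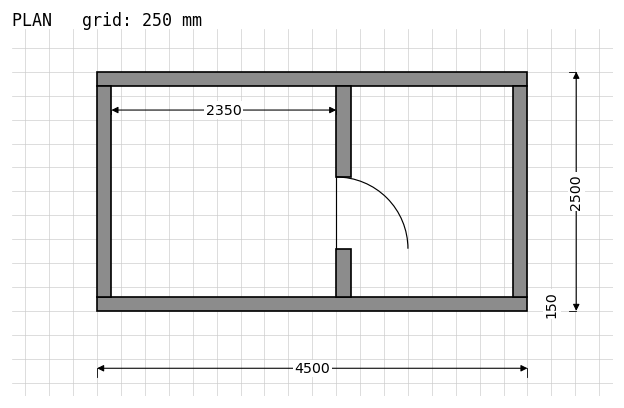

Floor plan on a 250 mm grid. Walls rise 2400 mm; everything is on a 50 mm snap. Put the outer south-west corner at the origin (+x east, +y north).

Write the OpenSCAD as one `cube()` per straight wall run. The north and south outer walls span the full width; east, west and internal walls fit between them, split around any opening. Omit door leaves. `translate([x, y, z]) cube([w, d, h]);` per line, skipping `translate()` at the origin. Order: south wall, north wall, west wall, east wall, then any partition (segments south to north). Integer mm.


cube([4500, 150, 2400]);
translate([0, 2350, 0]) cube([4500, 150, 2400]);
translate([0, 150, 0]) cube([150, 2200, 2400]);
translate([4350, 150, 0]) cube([150, 2200, 2400]);
translate([2500, 150, 0]) cube([150, 500, 2400]);
translate([2500, 1400, 0]) cube([150, 950, 2400]);


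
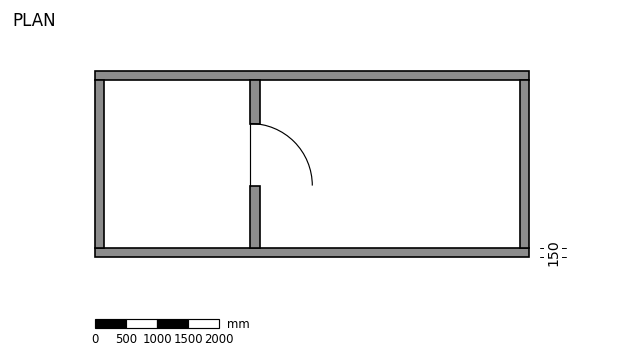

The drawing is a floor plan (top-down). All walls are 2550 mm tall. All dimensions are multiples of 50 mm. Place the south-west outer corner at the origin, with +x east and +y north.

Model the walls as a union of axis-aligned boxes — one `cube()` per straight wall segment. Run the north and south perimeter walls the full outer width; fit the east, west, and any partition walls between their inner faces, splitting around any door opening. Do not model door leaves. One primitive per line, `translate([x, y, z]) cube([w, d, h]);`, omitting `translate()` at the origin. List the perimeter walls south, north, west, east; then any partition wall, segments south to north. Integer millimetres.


cube([7000, 150, 2550]);
translate([0, 2850, 0]) cube([7000, 150, 2550]);
translate([0, 150, 0]) cube([150, 2700, 2550]);
translate([6850, 150, 0]) cube([150, 2700, 2550]);
translate([2500, 150, 0]) cube([150, 1000, 2550]);
translate([2500, 2150, 0]) cube([150, 700, 2550]);


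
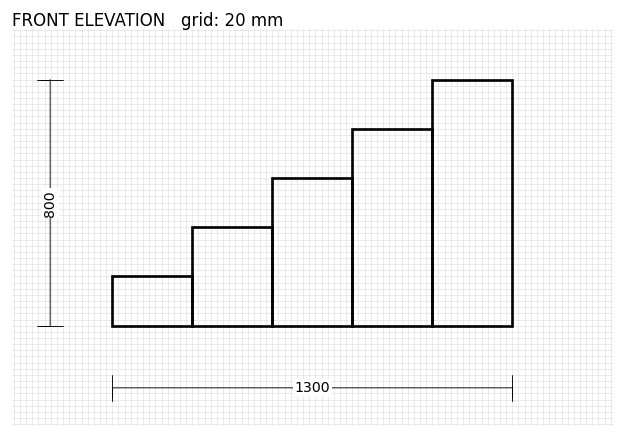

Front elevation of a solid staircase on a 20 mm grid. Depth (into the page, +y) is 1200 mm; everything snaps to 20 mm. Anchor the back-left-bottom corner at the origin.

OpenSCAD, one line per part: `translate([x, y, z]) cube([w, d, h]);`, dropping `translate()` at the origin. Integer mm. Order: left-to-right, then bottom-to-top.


cube([260, 1200, 160]);
translate([260, 0, 0]) cube([260, 1200, 320]);
translate([520, 0, 0]) cube([260, 1200, 480]);
translate([780, 0, 0]) cube([260, 1200, 640]);
translate([1040, 0, 0]) cube([260, 1200, 800]);


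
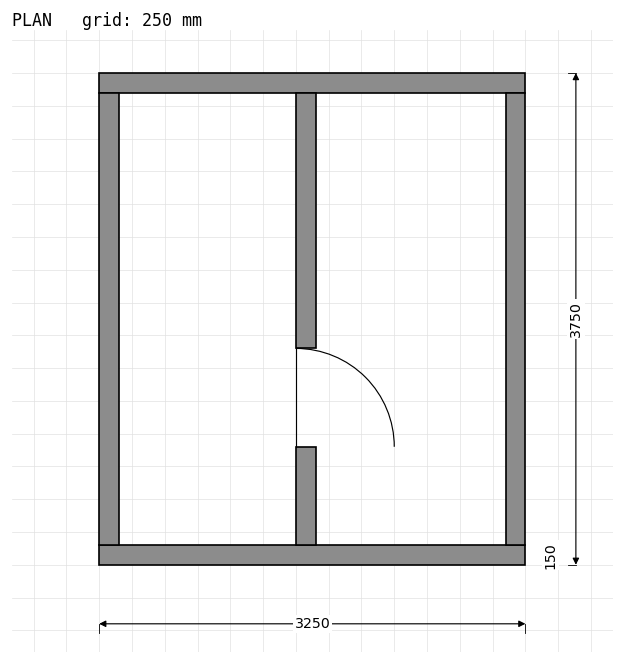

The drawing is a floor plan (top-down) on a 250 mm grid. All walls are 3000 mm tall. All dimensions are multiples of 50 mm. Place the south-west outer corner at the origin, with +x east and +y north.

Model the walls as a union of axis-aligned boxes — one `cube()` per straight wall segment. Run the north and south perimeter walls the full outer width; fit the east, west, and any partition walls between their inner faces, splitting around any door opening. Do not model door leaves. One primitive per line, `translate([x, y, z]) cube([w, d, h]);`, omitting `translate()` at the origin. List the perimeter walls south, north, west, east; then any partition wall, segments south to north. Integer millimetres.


cube([3250, 150, 3000]);
translate([0, 3600, 0]) cube([3250, 150, 3000]);
translate([0, 150, 0]) cube([150, 3450, 3000]);
translate([3100, 150, 0]) cube([150, 3450, 3000]);
translate([1500, 150, 0]) cube([150, 750, 3000]);
translate([1500, 1650, 0]) cube([150, 1950, 3000]);


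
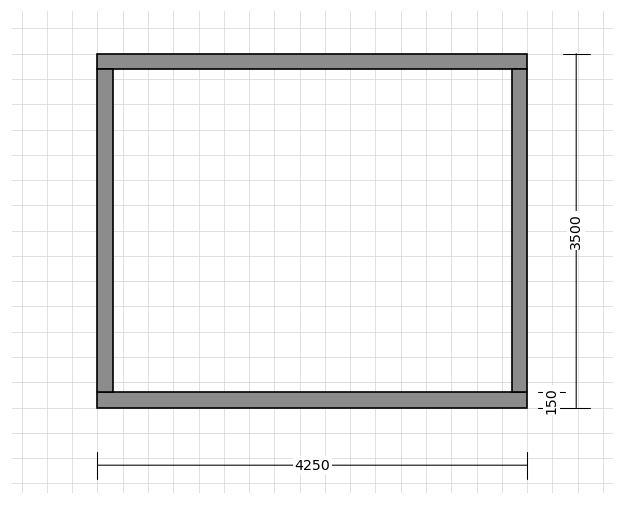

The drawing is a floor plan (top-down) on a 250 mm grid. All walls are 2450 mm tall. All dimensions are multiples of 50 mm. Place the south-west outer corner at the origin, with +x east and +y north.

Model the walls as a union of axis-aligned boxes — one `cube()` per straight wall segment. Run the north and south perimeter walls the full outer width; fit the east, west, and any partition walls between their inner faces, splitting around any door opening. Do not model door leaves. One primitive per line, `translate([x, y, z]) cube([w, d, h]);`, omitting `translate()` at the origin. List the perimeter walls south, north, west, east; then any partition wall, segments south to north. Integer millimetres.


cube([4250, 150, 2450]);
translate([0, 3350, 0]) cube([4250, 150, 2450]);
translate([0, 150, 0]) cube([150, 3200, 2450]);
translate([4100, 150, 0]) cube([150, 3200, 2450]);
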